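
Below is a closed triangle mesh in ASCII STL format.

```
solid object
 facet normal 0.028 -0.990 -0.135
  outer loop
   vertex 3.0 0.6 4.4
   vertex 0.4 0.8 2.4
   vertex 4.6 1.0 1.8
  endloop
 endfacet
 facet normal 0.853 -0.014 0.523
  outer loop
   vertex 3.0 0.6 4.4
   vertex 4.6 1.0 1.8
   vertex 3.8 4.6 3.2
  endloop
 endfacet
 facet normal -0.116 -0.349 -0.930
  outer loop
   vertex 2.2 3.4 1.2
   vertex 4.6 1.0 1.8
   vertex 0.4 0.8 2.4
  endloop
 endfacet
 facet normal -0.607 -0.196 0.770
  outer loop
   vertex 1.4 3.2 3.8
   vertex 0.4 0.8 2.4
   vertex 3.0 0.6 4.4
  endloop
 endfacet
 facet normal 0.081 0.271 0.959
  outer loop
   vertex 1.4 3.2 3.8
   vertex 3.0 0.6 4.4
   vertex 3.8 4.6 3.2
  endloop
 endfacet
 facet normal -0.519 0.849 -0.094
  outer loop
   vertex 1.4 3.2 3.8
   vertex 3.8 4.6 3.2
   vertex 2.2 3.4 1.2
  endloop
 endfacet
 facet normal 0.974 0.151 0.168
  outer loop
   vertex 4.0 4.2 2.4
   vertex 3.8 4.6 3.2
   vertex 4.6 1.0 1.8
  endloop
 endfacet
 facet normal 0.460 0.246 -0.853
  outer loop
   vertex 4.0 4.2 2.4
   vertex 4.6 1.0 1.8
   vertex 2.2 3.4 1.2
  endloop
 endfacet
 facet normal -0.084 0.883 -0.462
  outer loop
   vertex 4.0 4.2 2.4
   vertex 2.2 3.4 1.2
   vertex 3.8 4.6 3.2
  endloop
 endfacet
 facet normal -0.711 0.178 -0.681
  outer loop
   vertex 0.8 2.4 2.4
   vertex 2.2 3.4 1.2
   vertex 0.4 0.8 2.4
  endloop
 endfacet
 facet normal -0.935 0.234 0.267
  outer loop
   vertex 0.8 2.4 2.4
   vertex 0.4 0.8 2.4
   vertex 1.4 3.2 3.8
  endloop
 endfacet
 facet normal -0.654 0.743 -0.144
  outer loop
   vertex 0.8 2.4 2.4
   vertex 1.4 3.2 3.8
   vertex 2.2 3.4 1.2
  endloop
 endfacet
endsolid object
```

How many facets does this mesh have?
12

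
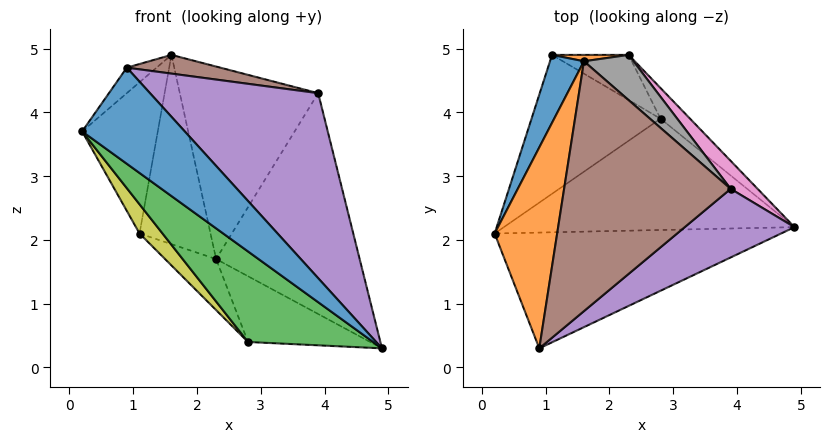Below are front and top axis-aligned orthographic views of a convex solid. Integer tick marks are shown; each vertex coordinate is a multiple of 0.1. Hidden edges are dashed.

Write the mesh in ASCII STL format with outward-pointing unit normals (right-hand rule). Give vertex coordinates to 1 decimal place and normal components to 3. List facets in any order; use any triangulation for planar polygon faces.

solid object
 facet normal -0.477 -0.561 -0.676
  outer loop
   vertex 0.9 0.3 4.7
   vertex 0.2 2.1 3.7
   vertex 4.9 2.2 0.3
  endloop
 endfacet
 facet normal -0.738 0.085 0.670
  outer loop
   vertex 0.9 0.3 4.7
   vertex 1.6 4.8 4.9
   vertex 0.2 2.1 3.7
  endloop
 endfacet
 facet normal -0.480 -0.553 -0.680
  outer loop
   vertex 2.8 3.9 0.4
   vertex 4.9 2.2 0.3
   vertex 0.2 2.1 3.7
  endloop
 endfacet
 facet normal 0.581 0.738 -0.344
  outer loop
   vertex 2.8 3.9 0.4
   vertex 2.3 4.9 1.7
   vertex 4.9 2.2 0.3
  endloop
 endfacet
 facet normal 0.638 -0.722 0.268
  outer loop
   vertex 3.9 2.8 4.3
   vertex 0.9 0.3 4.7
   vertex 4.9 2.2 0.3
  endloop
 endfacet
 facet normal 0.192 -0.073 0.979
  outer loop
   vertex 3.9 2.8 4.3
   vertex 1.6 4.8 4.9
   vertex 0.9 0.3 4.7
  endloop
 endfacet
 facet normal 0.739 0.668 0.085
  outer loop
   vertex 3.9 2.8 4.3
   vertex 4.9 2.2 0.3
   vertex 2.3 4.9 1.7
  endloop
 endfacet
 facet normal 0.671 0.721 0.169
  outer loop
   vertex 3.9 2.8 4.3
   vertex 2.3 4.9 1.7
   vertex 1.6 4.8 4.9
  endloop
 endfacet
 facet normal -0.740 -0.138 -0.658
  outer loop
   vertex 1.1 4.9 2.1
   vertex 2.8 3.9 0.4
   vertex 0.2 2.1 3.7
  endloop
 endfacet
 facet normal -0.215 0.732 -0.646
  outer loop
   vertex 1.1 4.9 2.1
   vertex 2.3 4.9 1.7
   vertex 2.8 3.9 0.4
  endloop
 endfacet
 facet normal -0.904 0.391 0.175
  outer loop
   vertex 1.1 4.9 2.1
   vertex 0.2 2.1 3.7
   vertex 1.6 4.8 4.9
  endloop
 endfacet
 facet normal 0.011 0.999 0.034
  outer loop
   vertex 1.1 4.9 2.1
   vertex 1.6 4.8 4.9
   vertex 2.3 4.9 1.7
  endloop
 endfacet
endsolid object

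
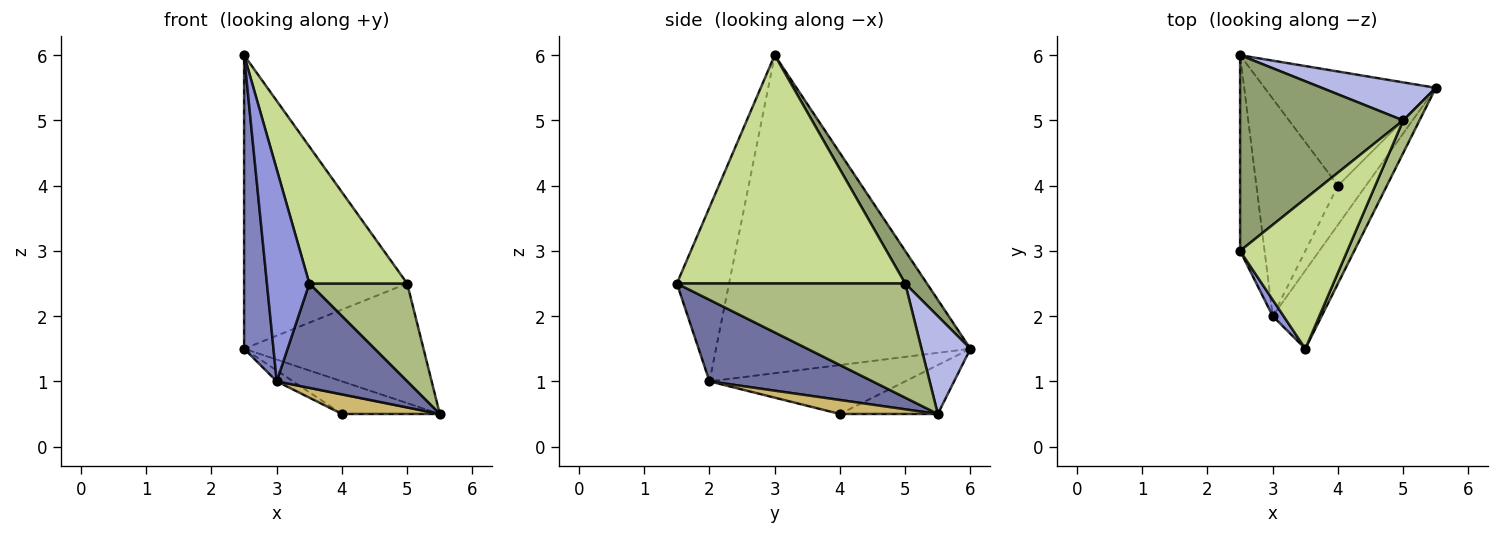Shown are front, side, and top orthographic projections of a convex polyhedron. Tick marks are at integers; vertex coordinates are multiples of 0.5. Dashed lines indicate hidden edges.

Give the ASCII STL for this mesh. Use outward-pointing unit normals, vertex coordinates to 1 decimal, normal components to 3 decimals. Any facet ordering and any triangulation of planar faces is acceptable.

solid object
 facet normal 0.707 -0.566 -0.424
  outer loop
   vertex 3.0 2.0 1.0
   vertex 5.5 5.5 0.5
   vertex 3.5 1.5 2.5
  endloop
 endfacet
 facet normal -0.991 -0.114 -0.076
  outer loop
   vertex 3.0 2.0 1.0
   vertex 2.5 3.0 6.0
   vertex 2.5 6.0 1.5
  endloop
 endfacet
 facet normal -0.775 -0.630 0.048
  outer loop
   vertex 3.0 2.0 1.0
   vertex 3.5 1.5 2.5
   vertex 2.5 3.0 6.0
  endloop
 endfacet
 facet normal 0.252 0.922 0.293
  outer loop
   vertex 5.0 5.0 2.5
   vertex 5.5 5.5 0.5
   vertex 2.5 6.0 1.5
  endloop
 endfacet
 facet normal 0.110 0.827 0.551
  outer loop
   vertex 5.0 5.0 2.5
   vertex 2.5 6.0 1.5
   vertex 2.5 3.0 6.0
  endloop
 endfacet
 facet normal 0.911 -0.391 0.130
  outer loop
   vertex 5.0 5.0 2.5
   vertex 3.5 1.5 2.5
   vertex 5.5 5.5 0.5
  endloop
 endfacet
 facet normal 0.844 -0.362 0.396
  outer loop
   vertex 5.0 5.0 2.5
   vertex 2.5 3.0 6.0
   vertex 3.5 1.5 2.5
  endloop
 endfacet
 facet normal -0.265 0.265 -0.927
  outer loop
   vertex 4.0 4.0 0.5
   vertex 2.5 6.0 1.5
   vertex 5.5 5.5 0.5
  endloop
 endfacet
 facet normal -0.514 0.043 -0.857
  outer loop
   vertex 4.0 4.0 0.5
   vertex 3.0 2.0 1.0
   vertex 2.5 6.0 1.5
  endloop
 endfacet
 facet normal 0.408 -0.408 -0.816
  outer loop
   vertex 4.0 4.0 0.5
   vertex 5.5 5.5 0.5
   vertex 3.0 2.0 1.0
  endloop
 endfacet
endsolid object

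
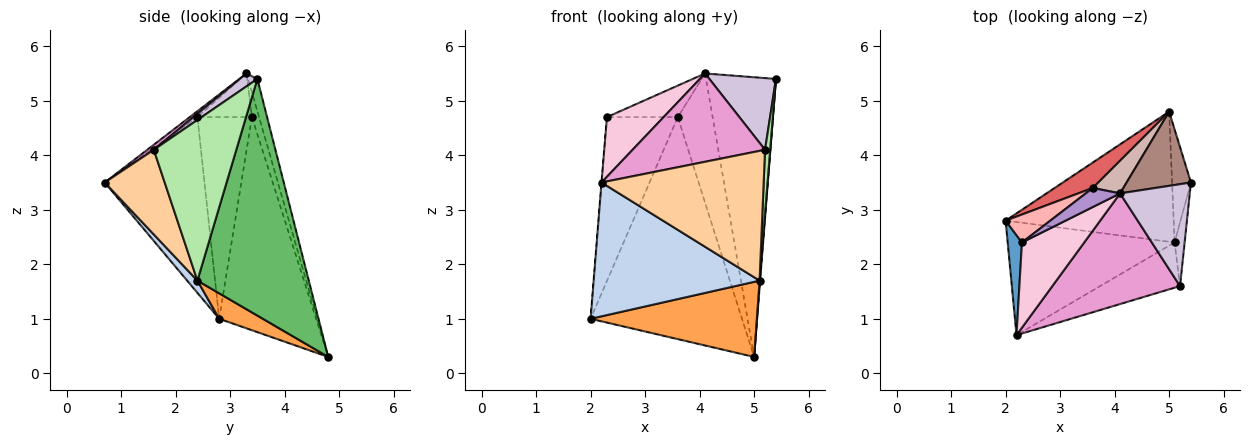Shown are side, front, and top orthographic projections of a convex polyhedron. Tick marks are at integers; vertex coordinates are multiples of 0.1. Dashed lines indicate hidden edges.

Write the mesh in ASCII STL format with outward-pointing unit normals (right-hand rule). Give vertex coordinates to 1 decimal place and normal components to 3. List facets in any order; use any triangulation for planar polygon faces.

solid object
 facet normal -0.997 0.001 0.081
  outer loop
   vertex 2.3 2.4 4.7
   vertex 2.0 2.8 1.0
   vertex 2.2 0.7 3.5
  endloop
 endfacet
 facet normal 0.047 -0.763 -0.645
  outer loop
   vertex 5.1 2.4 1.7
   vertex 2.2 0.7 3.5
   vertex 2.0 2.8 1.0
  endloop
 endfacet
 facet normal 0.130 -0.496 -0.859
  outer loop
   vertex 5.1 2.4 1.7
   vertex 2.0 2.8 1.0
   vertex 5.0 4.8 0.3
  endloop
 endfacet
 facet normal 0.330 -0.891 -0.311
  outer loop
   vertex 5.1 2.4 1.7
   vertex 5.2 1.6 4.1
   vertex 2.2 0.7 3.5
  endloop
 endfacet
 facet normal 0.997 -0.005 -0.079
  outer loop
   vertex 5.1 2.4 1.7
   vertex 5.0 4.8 0.3
   vertex 5.4 3.5 5.4
  endloop
 endfacet
 facet normal 0.996 -0.062 -0.062
  outer loop
   vertex 5.1 2.4 1.7
   vertex 5.4 3.5 5.4
   vertex 5.2 1.6 4.1
  endloop
 endfacet
 facet normal -0.537 0.838 0.096
  outer loop
   vertex 3.6 3.4 4.7
   vertex 5.0 4.8 0.3
   vertex 2.0 2.8 1.0
  endloop
 endfacet
 facet normal -0.604 0.785 0.134
  outer loop
   vertex 3.6 3.4 4.7
   vertex 2.0 2.8 1.0
   vertex 2.3 2.4 4.7
  endloop
 endfacet
 facet normal -0.550 0.715 0.433
  outer loop
   vertex 4.1 3.3 5.5
   vertex 3.6 3.4 4.7
   vertex 2.3 2.4 4.7
  endloop
 endfacet
 facet normal 0.150 -0.569 0.809
  outer loop
   vertex 4.1 3.3 5.5
   vertex 5.2 1.6 4.1
   vertex 5.4 3.5 5.4
  endloop
 endfacet
 facet normal -0.128 0.959 0.254
  outer loop
   vertex 4.1 3.3 5.5
   vertex 5.4 3.5 5.4
   vertex 5.0 4.8 0.3
  endloop
 endfacet
 facet normal -0.195 0.951 0.241
  outer loop
   vertex 4.1 3.3 5.5
   vertex 5.0 4.8 0.3
   vertex 3.6 3.4 4.7
  endloop
 endfacet
 facet normal 0.031 -0.623 0.781
  outer loop
   vertex 4.1 3.3 5.5
   vertex 2.2 0.7 3.5
   vertex 5.2 1.6 4.1
  endloop
 endfacet
 facet normal -0.077 -0.572 0.817
  outer loop
   vertex 4.1 3.3 5.5
   vertex 2.3 2.4 4.7
   vertex 2.2 0.7 3.5
  endloop
 endfacet
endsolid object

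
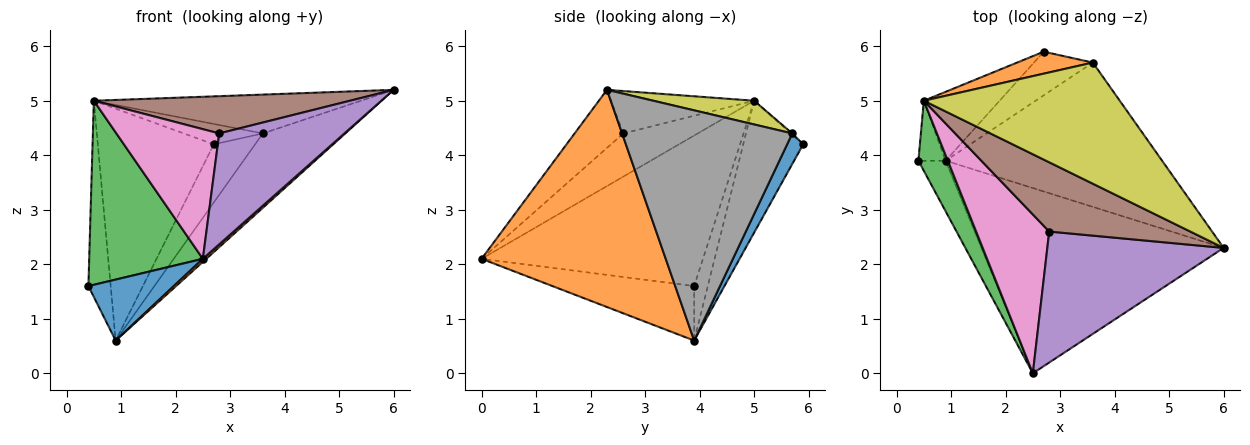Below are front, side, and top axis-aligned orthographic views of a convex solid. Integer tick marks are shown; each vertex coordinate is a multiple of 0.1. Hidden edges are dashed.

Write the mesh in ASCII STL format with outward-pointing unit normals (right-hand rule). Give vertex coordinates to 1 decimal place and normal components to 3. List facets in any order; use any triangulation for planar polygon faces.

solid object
 facet normal -0.787 -0.474 -0.394
  outer loop
   vertex 0.9 3.9 0.6
   vertex 2.5 0.0 2.1
   vertex 0.4 3.9 1.6
  endloop
 endfacet
 facet normal 0.668 -0.012 -0.744
  outer loop
   vertex 0.9 3.9 0.6
   vertex 6.0 2.3 5.2
   vertex 2.5 0.0 2.1
  endloop
 endfacet
 facet normal -0.876 -0.450 0.171
  outer loop
   vertex 0.5 5.0 5.0
   vertex 0.4 3.9 1.6
   vertex 2.5 0.0 2.1
  endloop
 endfacet
 facet normal -0.505 0.826 -0.252
  outer loop
   vertex 0.5 5.0 5.0
   vertex 0.9 3.9 0.6
   vertex 0.4 3.9 1.6
  endloop
 endfacet
 facet normal -0.244 -0.627 0.740
  outer loop
   vertex 2.8 2.6 4.4
   vertex 2.5 0.0 2.1
   vertex 6.0 2.3 5.2
  endloop
 endfacet
 facet normal -0.256 -0.458 0.851
  outer loop
   vertex 2.8 2.6 4.4
   vertex 6.0 2.3 5.2
   vertex 0.5 5.0 5.0
  endloop
 endfacet
 facet normal -0.416 -0.575 0.704
  outer loop
   vertex 2.8 2.6 4.4
   vertex 0.5 5.0 5.0
   vertex 2.5 0.0 2.1
  endloop
 endfacet
 facet normal 0.687 0.333 -0.646
  outer loop
   vertex 3.6 5.7 4.4
   vertex 6.0 2.3 5.2
   vertex 0.9 3.9 0.6
  endloop
 endfacet
 facet normal 0.115 0.303 0.946
  outer loop
   vertex 3.6 5.7 4.4
   vertex 0.5 5.0 5.0
   vertex 6.0 2.3 5.2
  endloop
 endfacet
 facet normal -0.444 0.859 -0.255
  outer loop
   vertex 2.7 5.9 4.2
   vertex 0.9 3.9 0.6
   vertex 0.5 5.0 5.0
  endloop
 endfacet
 facet normal 0.297 0.764 -0.573
  outer loop
   vertex 2.7 5.9 4.2
   vertex 3.6 5.7 4.4
   vertex 0.9 3.9 0.6
  endloop
 endfacet
 facet normal -0.012 0.680 0.733
  outer loop
   vertex 2.7 5.9 4.2
   vertex 0.5 5.0 5.0
   vertex 3.6 5.7 4.4
  endloop
 endfacet
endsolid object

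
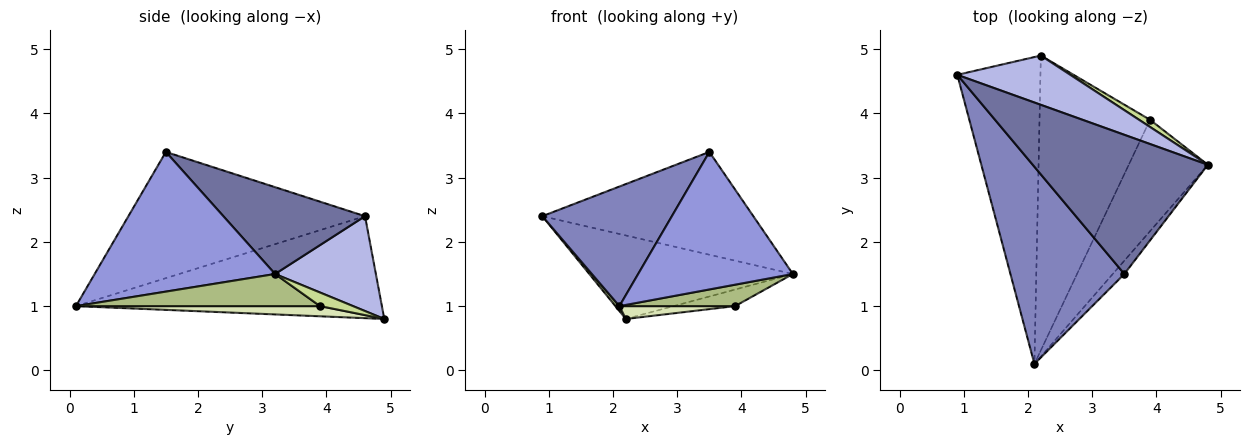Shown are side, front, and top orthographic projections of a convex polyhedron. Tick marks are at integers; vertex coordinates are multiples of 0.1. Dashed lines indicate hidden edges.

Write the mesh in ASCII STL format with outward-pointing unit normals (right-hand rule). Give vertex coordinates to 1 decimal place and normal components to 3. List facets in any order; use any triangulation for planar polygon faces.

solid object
 facet normal 0.370 0.552 0.747
  outer loop
   vertex 3.5 1.5 3.4
   vertex 4.8 3.2 1.5
   vertex 0.9 4.6 2.4
  endloop
 endfacet
 facet normal -0.688 -0.377 0.621
  outer loop
   vertex 3.5 1.5 3.4
   vertex 0.9 4.6 2.4
   vertex 2.1 0.1 1.0
  endloop
 endfacet
 facet normal 0.758 -0.650 -0.063
  outer loop
   vertex 3.5 1.5 3.4
   vertex 2.1 0.1 1.0
   vertex 4.8 3.2 1.5
  endloop
 endfacet
 facet normal 0.392 0.792 0.467
  outer loop
   vertex 2.2 4.9 0.8
   vertex 0.9 4.6 2.4
   vertex 4.8 3.2 1.5
  endloop
 endfacet
 facet normal -0.775 -0.010 -0.632
  outer loop
   vertex 2.2 4.9 0.8
   vertex 2.1 0.1 1.0
   vertex 0.9 4.6 2.4
  endloop
 endfacet
 facet normal 0.370 -0.175 -0.912
  outer loop
   vertex 3.9 3.9 1.0
   vertex 4.8 3.2 1.5
   vertex 2.1 0.1 1.0
  endloop
 endfacet
 facet normal 0.442 0.823 0.356
  outer loop
   vertex 3.9 3.9 1.0
   vertex 2.2 4.9 0.8
   vertex 4.8 3.2 1.5
  endloop
 endfacet
 facet normal 0.092 -0.043 -0.995
  outer loop
   vertex 3.9 3.9 1.0
   vertex 2.1 0.1 1.0
   vertex 2.2 4.9 0.8
  endloop
 endfacet
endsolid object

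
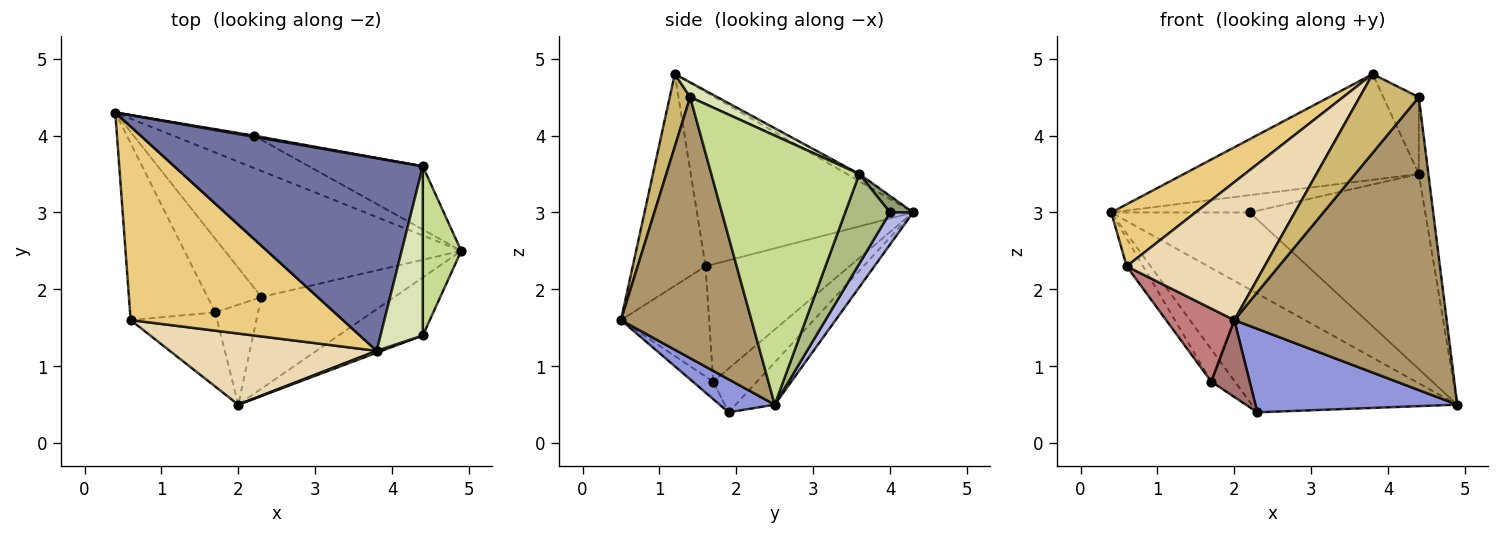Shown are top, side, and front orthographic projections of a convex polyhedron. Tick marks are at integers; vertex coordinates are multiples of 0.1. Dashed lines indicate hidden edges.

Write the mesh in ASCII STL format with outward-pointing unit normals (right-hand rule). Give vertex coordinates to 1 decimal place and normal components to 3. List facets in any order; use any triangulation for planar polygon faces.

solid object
 facet normal -0.025 0.481 0.876
  outer loop
   vertex 4.4 3.6 3.5
   vertex 0.4 4.3 3.0
   vertex 3.8 1.2 4.8
  endloop
 endfacet
 facet normal -0.129 0.680 -0.722
  outer loop
   vertex 2.3 1.9 0.4
   vertex 0.4 4.3 3.0
   vertex 4.9 2.5 0.5
  endloop
 endfacet
 facet normal 0.181 -0.662 -0.727
  outer loop
   vertex 2.3 1.9 0.4
   vertex 4.9 2.5 0.5
   vertex 2.0 0.5 1.6
  endloop
 endfacet
 facet normal 0.152 0.911 -0.383
  outer loop
   vertex 2.2 4.0 3.0
   vertex 4.9 2.5 0.5
   vertex 0.4 4.3 3.0
  endloop
 endfacet
 facet normal 0.164 0.984 0.066
  outer loop
   vertex 2.2 4.0 3.0
   vertex 0.4 4.3 3.0
   vertex 4.4 3.6 3.5
  endloop
 endfacet
 facet normal 0.236 0.924 -0.300
  outer loop
   vertex 2.2 4.0 3.0
   vertex 4.4 3.6 3.5
   vertex 4.9 2.5 0.5
  endloop
 endfacet
 facet normal 0.988 0.064 0.141
  outer loop
   vertex 4.4 1.4 4.5
   vertex 4.9 2.5 0.5
   vertex 4.4 3.6 3.5
  endloop
 endfacet
 facet normal 0.302 0.394 0.868
  outer loop
   vertex 4.4 1.4 4.5
   vertex 4.4 3.6 3.5
   vertex 3.8 1.2 4.8
  endloop
 endfacet
 facet normal 0.516 -0.840 -0.167
  outer loop
   vertex 4.4 1.4 4.5
   vertex 2.0 0.5 1.6
   vertex 4.9 2.5 0.5
  endloop
 endfacet
 facet normal 0.326 -0.945 0.023
  outer loop
   vertex 4.4 1.4 4.5
   vertex 3.8 1.2 4.8
   vertex 2.0 0.5 1.6
  endloop
 endfacet
 facet normal -0.616 -0.240 0.750
  outer loop
   vertex 0.6 1.6 2.3
   vertex 3.8 1.2 4.8
   vertex 0.4 4.3 3.0
  endloop
 endfacet
 facet normal -0.425 -0.805 0.415
  outer loop
   vertex 0.6 1.6 2.3
   vertex 2.0 0.5 1.6
   vertex 3.8 1.2 4.8
  endloop
 endfacet
 facet normal -0.309 -0.580 -0.754
  outer loop
   vertex 1.7 1.7 0.8
   vertex 2.3 1.9 0.4
   vertex 2.0 0.5 1.6
  endloop
 endfacet
 facet normal -0.672 -0.520 -0.527
  outer loop
   vertex 1.7 1.7 0.8
   vertex 2.0 0.5 1.6
   vertex 0.6 1.6 2.3
  endloop
 endfacet
 facet normal -0.597 0.323 -0.734
  outer loop
   vertex 1.7 1.7 0.8
   vertex 0.4 4.3 3.0
   vertex 2.3 1.9 0.4
  endloop
 endfacet
 facet normal -0.806 0.092 -0.585
  outer loop
   vertex 1.7 1.7 0.8
   vertex 0.6 1.6 2.3
   vertex 0.4 4.3 3.0
  endloop
 endfacet
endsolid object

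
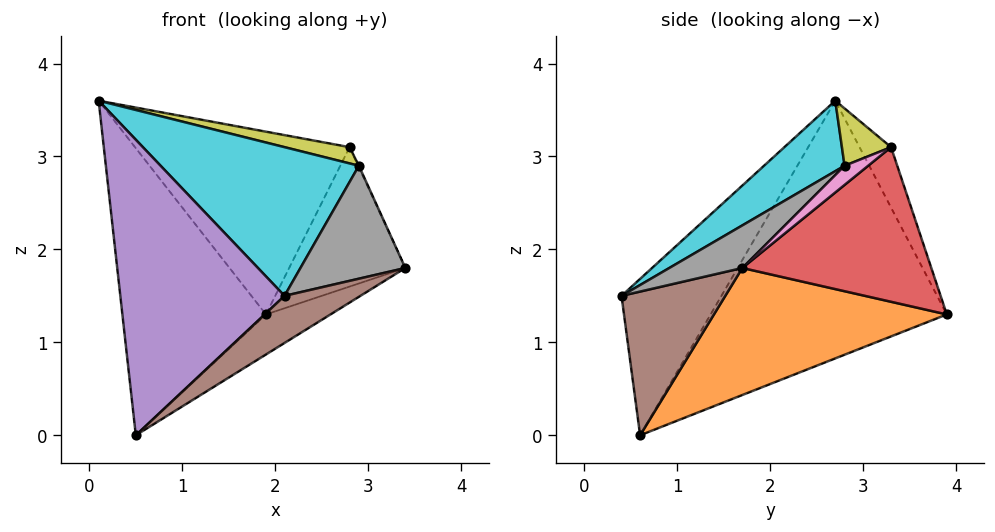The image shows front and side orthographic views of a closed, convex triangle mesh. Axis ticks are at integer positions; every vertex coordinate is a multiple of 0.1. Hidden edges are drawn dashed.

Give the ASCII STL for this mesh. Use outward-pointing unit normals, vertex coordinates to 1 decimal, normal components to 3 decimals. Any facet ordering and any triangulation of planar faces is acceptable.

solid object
 facet normal -0.794 0.483 -0.370
  outer loop
   vertex 1.9 3.9 1.3
   vertex 0.5 0.6 0.0
   vertex 0.1 2.7 3.6
  endloop
 endfacet
 facet normal 0.485 0.134 -0.864
  outer loop
   vertex 1.9 3.9 1.3
   vertex 3.4 1.7 1.8
   vertex 0.5 0.6 0.0
  endloop
 endfacet
 facet normal -0.135 0.918 0.373
  outer loop
   vertex 2.8 3.3 3.1
   vertex 1.9 3.9 1.3
   vertex 0.1 2.7 3.6
  endloop
 endfacet
 facet normal 0.826 0.508 -0.244
  outer loop
   vertex 2.8 3.3 3.1
   vertex 3.4 1.7 1.8
   vertex 1.9 3.9 1.3
  endloop
 endfacet
 facet normal -0.476 -0.782 0.403
  outer loop
   vertex 2.1 0.4 1.5
   vertex 0.1 2.7 3.6
   vertex 0.5 0.6 0.0
  endloop
 endfacet
 facet normal 0.588 -0.430 -0.685
  outer loop
   vertex 2.1 0.4 1.5
   vertex 0.5 0.6 0.0
   vertex 3.4 1.7 1.8
  endloop
 endfacet
 facet normal 0.920 0.028 0.390
  outer loop
   vertex 2.9 2.8 2.9
   vertex 3.4 1.7 1.8
   vertex 2.8 3.3 3.1
  endloop
 endfacet
 facet normal 0.388 -0.557 0.734
  outer loop
   vertex 2.9 2.8 2.9
   vertex 2.1 0.4 1.5
   vertex 3.4 1.7 1.8
  endloop
 endfacet
 facet normal 0.241 -0.319 0.917
  outer loop
   vertex 2.9 2.8 2.9
   vertex 2.8 3.3 3.1
   vertex 0.1 2.7 3.6
  endloop
 endfacet
 facet normal 0.222 -0.545 0.808
  outer loop
   vertex 2.9 2.8 2.9
   vertex 0.1 2.7 3.6
   vertex 2.1 0.4 1.5
  endloop
 endfacet
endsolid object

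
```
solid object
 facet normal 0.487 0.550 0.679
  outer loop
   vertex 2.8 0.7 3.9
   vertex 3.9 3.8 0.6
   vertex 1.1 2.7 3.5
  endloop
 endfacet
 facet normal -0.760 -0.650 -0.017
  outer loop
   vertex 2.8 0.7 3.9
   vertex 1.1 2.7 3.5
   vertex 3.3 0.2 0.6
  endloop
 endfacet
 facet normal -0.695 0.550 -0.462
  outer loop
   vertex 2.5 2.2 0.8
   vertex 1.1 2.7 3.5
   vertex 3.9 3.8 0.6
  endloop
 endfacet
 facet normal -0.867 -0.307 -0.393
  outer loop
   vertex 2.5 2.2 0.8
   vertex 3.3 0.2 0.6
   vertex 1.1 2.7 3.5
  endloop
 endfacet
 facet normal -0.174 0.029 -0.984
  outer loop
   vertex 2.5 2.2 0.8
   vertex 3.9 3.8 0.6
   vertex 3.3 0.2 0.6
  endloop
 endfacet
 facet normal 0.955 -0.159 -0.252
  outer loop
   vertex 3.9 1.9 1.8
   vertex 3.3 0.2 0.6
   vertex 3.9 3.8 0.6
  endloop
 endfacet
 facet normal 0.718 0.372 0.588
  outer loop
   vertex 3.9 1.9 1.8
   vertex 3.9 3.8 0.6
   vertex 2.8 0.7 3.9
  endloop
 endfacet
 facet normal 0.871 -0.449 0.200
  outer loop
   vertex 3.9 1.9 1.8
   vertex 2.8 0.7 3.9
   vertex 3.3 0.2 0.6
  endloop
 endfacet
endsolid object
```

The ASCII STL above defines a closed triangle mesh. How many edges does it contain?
12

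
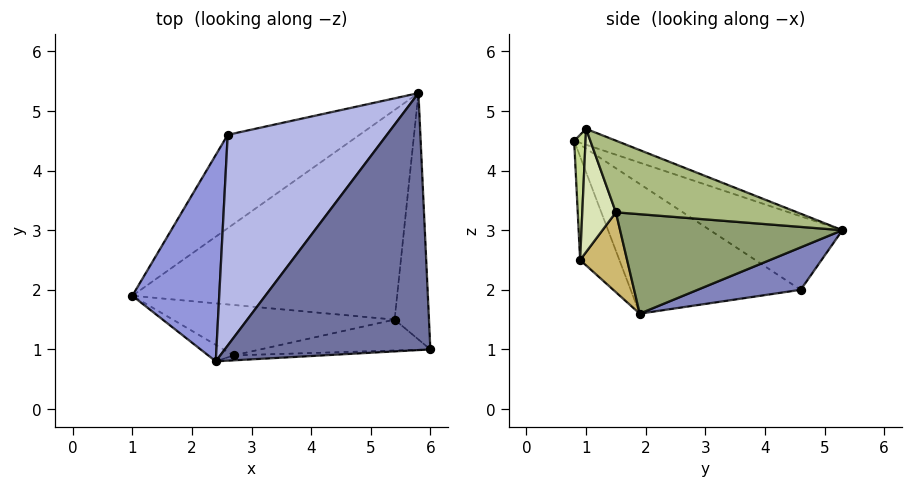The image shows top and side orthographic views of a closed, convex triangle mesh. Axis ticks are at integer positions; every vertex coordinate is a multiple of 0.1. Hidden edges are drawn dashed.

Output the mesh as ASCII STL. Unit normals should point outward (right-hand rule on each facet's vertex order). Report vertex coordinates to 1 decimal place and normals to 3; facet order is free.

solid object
 facet normal -0.072 0.364 0.929
  outer loop
   vertex 2.4 0.8 4.5
   vertex 6.0 1.0 4.7
   vertex 5.8 5.3 3.0
  endloop
 endfacet
 facet normal 0.306 -0.040 -0.951
  outer loop
   vertex 2.6 4.6 2.0
   vertex 5.8 5.3 3.0
   vertex 1.0 1.9 1.6
  endloop
 endfacet
 facet normal -0.769 0.379 0.515
  outer loop
   vertex 2.6 4.6 2.0
   vertex 1.0 1.9 1.6
   vertex 2.4 0.8 4.5
  endloop
 endfacet
 facet normal -0.356 0.527 0.772
  outer loop
   vertex 2.6 4.6 2.0
   vertex 2.4 0.8 4.5
   vertex 5.8 5.3 3.0
  endloop
 endfacet
 facet normal 0.349 -0.110 -0.930
  outer loop
   vertex 5.4 1.5 3.3
   vertex 1.0 1.9 1.6
   vertex 5.8 5.3 3.0
  endloop
 endfacet
 facet normal 0.894 -0.128 -0.429
  outer loop
   vertex 5.4 1.5 3.3
   vertex 5.8 5.3 3.0
   vertex 6.0 1.0 4.7
  endloop
 endfacet
 facet normal 0.058 -0.997 -0.041
  outer loop
   vertex 2.7 0.9 2.5
   vertex 6.0 1.0 4.7
   vertex 2.4 0.8 4.5
  endloop
 endfacet
 facet normal 0.316 -0.842 -0.436
  outer loop
   vertex 2.7 0.9 2.5
   vertex 5.4 1.5 3.3
   vertex 6.0 1.0 4.7
  endloop
 endfacet
 facet normal -0.459 -0.881 -0.113
  outer loop
   vertex 2.7 0.9 2.5
   vertex 2.4 0.8 4.5
   vertex 1.0 1.9 1.6
  endloop
 endfacet
 facet normal 0.327 -0.261 -0.908
  outer loop
   vertex 2.7 0.9 2.5
   vertex 1.0 1.9 1.6
   vertex 5.4 1.5 3.3
  endloop
 endfacet
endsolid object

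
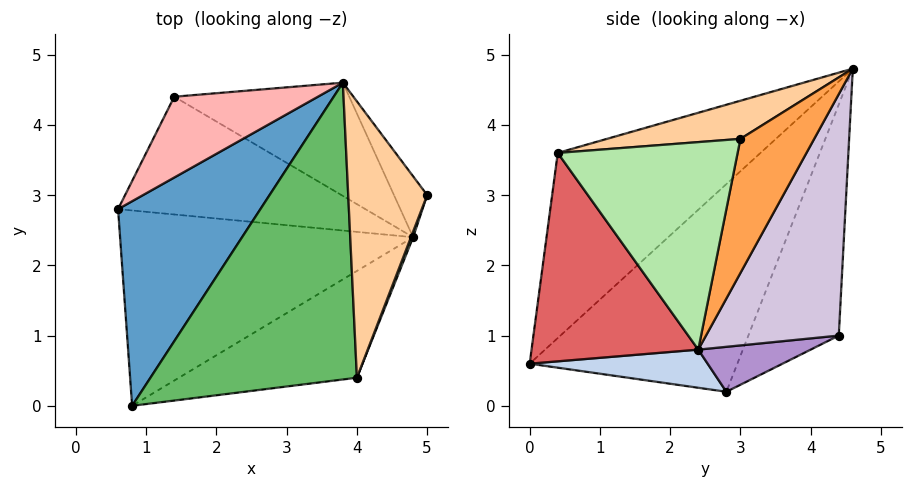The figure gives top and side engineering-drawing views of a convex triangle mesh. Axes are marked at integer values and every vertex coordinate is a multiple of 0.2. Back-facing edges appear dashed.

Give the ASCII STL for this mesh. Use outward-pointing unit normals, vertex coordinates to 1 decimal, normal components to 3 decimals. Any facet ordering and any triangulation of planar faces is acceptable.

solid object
 facet normal -0.825 0.022 0.565
  outer loop
   vertex 3.8 4.6 4.8
   vertex 0.6 2.8 0.2
   vertex 0.8 0.0 0.6
  endloop
 endfacet
 facet normal 0.128 -0.131 -0.983
  outer loop
   vertex 4.8 2.4 0.8
   vertex 0.8 0.0 0.6
   vertex 0.6 2.8 0.2
  endloop
 endfacet
 facet normal 0.729 0.660 -0.181
  outer loop
   vertex 4.8 2.4 0.8
   vertex 3.8 4.6 4.8
   vertex 5.0 3.0 3.8
  endloop
 endfacet
 facet normal 0.423 -0.230 0.876
  outer loop
   vertex 4.0 0.4 3.6
   vertex 5.0 3.0 3.8
   vertex 3.8 4.6 4.8
  endloop
 endfacet
 facet normal -0.648 -0.238 0.723
  outer loop
   vertex 4.0 0.4 3.6
   vertex 3.8 4.6 4.8
   vertex 0.8 0.0 0.6
  endloop
 endfacet
 facet normal 0.933 -0.360 0.010
  outer loop
   vertex 4.0 0.4 3.6
   vertex 4.8 2.4 0.8
   vertex 5.0 3.0 3.8
  endloop
 endfacet
 facet normal 0.484 -0.772 -0.413
  outer loop
   vertex 4.0 0.4 3.6
   vertex 0.8 0.0 0.6
   vertex 4.8 2.4 0.8
  endloop
 endfacet
 facet normal -0.839 0.159 0.521
  outer loop
   vertex 1.4 4.4 1.0
   vertex 0.6 2.8 0.2
   vertex 3.8 4.6 4.8
  endloop
 endfacet
 facet normal 0.166 0.373 -0.913
  outer loop
   vertex 1.4 4.4 1.0
   vertex 4.8 2.4 0.8
   vertex 0.6 2.8 0.2
  endloop
 endfacet
 facet normal 0.463 0.820 -0.336
  outer loop
   vertex 1.4 4.4 1.0
   vertex 3.8 4.6 4.8
   vertex 4.8 2.4 0.8
  endloop
 endfacet
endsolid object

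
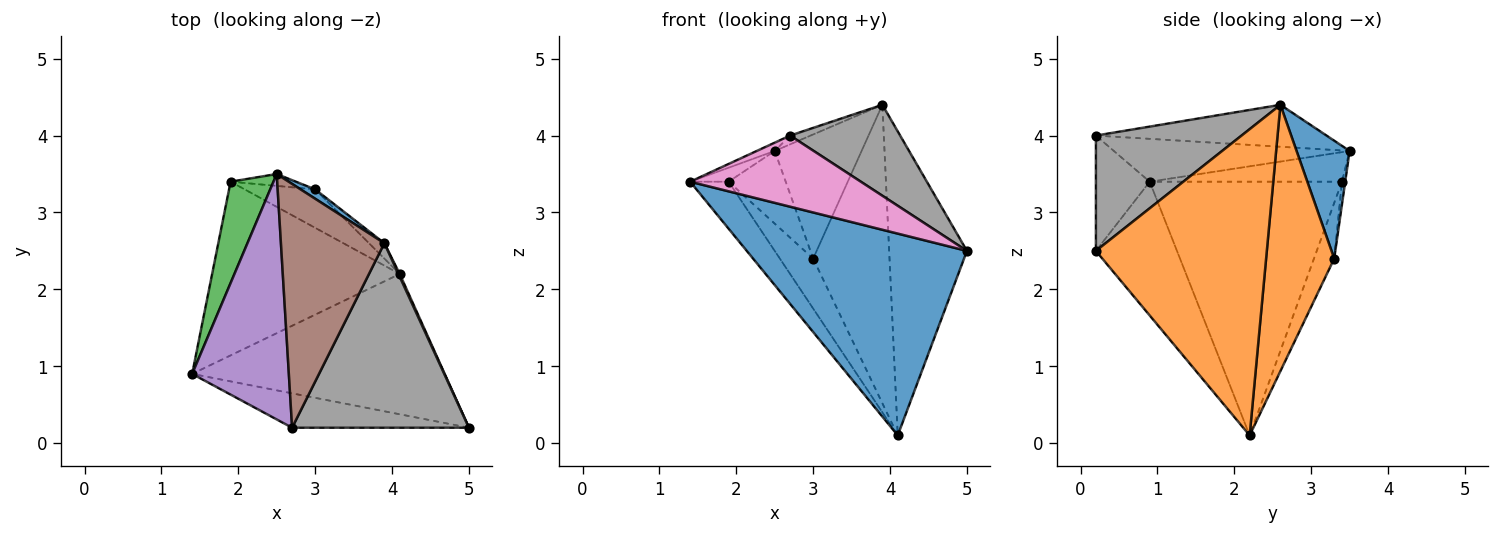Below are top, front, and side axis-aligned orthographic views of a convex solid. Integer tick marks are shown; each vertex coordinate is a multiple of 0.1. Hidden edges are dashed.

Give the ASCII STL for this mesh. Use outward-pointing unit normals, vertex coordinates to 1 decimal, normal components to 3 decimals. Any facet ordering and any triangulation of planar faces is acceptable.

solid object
 facet normal -0.289 -0.786 -0.546
  outer loop
   vertex 4.1 2.2 0.1
   vertex 5.0 0.2 2.5
   vertex 1.4 0.9 3.4
  endloop
 endfacet
 facet normal 0.910 0.414 0.004
  outer loop
   vertex 3.9 2.6 4.4
   vertex 5.0 0.2 2.5
   vertex 4.1 2.2 0.1
  endloop
 endfacet
 facet normal -0.564 0.113 0.818
  outer loop
   vertex 1.9 3.4 3.4
   vertex 1.4 0.9 3.4
   vertex 2.5 3.5 3.8
  endloop
 endfacet
 facet normal -0.794 0.159 -0.587
  outer loop
   vertex 1.9 3.4 3.4
   vertex 4.1 2.2 0.1
   vertex 1.4 0.9 3.4
  endloop
 endfacet
 facet normal -0.405 0.031 0.914
  outer loop
   vertex 2.7 0.2 4.0
   vertex 2.5 3.5 3.8
   vertex 1.4 0.9 3.4
  endloop
 endfacet
 facet normal -0.375 0.033 0.926
  outer loop
   vertex 2.7 0.2 4.0
   vertex 3.9 2.6 4.4
   vertex 2.5 3.5 3.8
  endloop
 endfacet
 facet normal -0.273 -0.866 -0.419
  outer loop
   vertex 2.7 0.2 4.0
   vertex 1.4 0.9 3.4
   vertex 5.0 0.2 2.5
  endloop
 endfacet
 facet normal 0.505 -0.382 0.774
  outer loop
   vertex 2.7 0.2 4.0
   vertex 5.0 0.2 2.5
   vertex 3.9 2.6 4.4
  endloop
 endfacet
 facet normal -0.057 0.985 -0.161
  outer loop
   vertex 3.0 3.3 2.4
   vertex 1.9 3.4 3.4
   vertex 2.5 3.5 3.8
  endloop
 endfacet
 facet normal -0.434 0.714 -0.549
  outer loop
   vertex 3.0 3.3 2.4
   vertex 4.1 2.2 0.1
   vertex 1.9 3.4 3.4
  endloop
 endfacet
 facet normal 0.520 0.852 0.064
  outer loop
   vertex 3.0 3.3 2.4
   vertex 2.5 3.5 3.8
   vertex 3.9 2.6 4.4
  endloop
 endfacet
 facet normal 0.665 0.746 -0.038
  outer loop
   vertex 3.0 3.3 2.4
   vertex 3.9 2.6 4.4
   vertex 4.1 2.2 0.1
  endloop
 endfacet
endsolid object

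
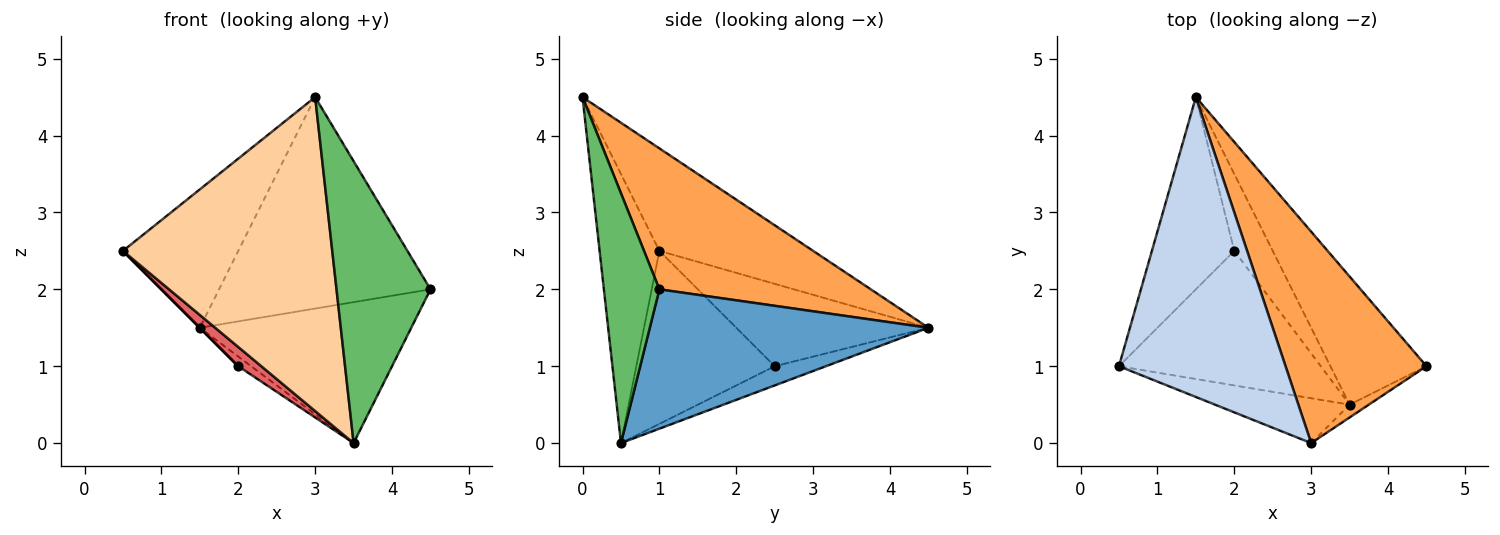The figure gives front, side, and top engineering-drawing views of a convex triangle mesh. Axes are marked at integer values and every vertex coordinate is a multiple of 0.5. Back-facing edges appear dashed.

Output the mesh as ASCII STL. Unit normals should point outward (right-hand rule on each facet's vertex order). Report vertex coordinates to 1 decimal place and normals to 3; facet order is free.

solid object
 facet normal 0.698 0.530 -0.482
  outer loop
   vertex 3.5 0.5 0.0
   vertex 1.5 4.5 1.5
   vertex 4.5 1.0 2.0
  endloop
 endfacet
 facet normal -0.488 0.366 0.793
  outer loop
   vertex 3.0 0.0 4.5
   vertex 1.5 4.5 1.5
   vertex 0.5 1.0 2.5
  endloop
 endfacet
 facet normal 0.577 0.577 0.577
  outer loop
   vertex 3.0 0.0 4.5
   vertex 4.5 1.0 2.0
   vertex 1.5 4.5 1.5
  endloop
 endfacet
 facet normal -0.272 -0.953 -0.136
  outer loop
   vertex 3.0 0.0 4.5
   vertex 0.5 1.0 2.5
   vertex 3.5 0.5 0.0
  endloop
 endfacet
 facet normal 0.508 -0.860 -0.039
  outer loop
   vertex 3.0 0.0 4.5
   vertex 3.5 0.5 0.0
   vertex 4.5 1.0 2.0
  endloop
 endfacet
 facet normal -0.707 0.000 -0.707
  outer loop
   vertex 2.0 2.5 1.0
   vertex 0.5 1.0 2.5
   vertex 1.5 4.5 1.5
  endloop
 endfacet
 facet normal -0.647 -0.108 -0.755
  outer loop
   vertex 2.0 2.5 1.0
   vertex 3.5 0.5 0.0
   vertex 0.5 1.0 2.5
  endloop
 endfacet
 facet normal -0.444 0.111 -0.889
  outer loop
   vertex 2.0 2.5 1.0
   vertex 1.5 4.5 1.5
   vertex 3.5 0.5 0.0
  endloop
 endfacet
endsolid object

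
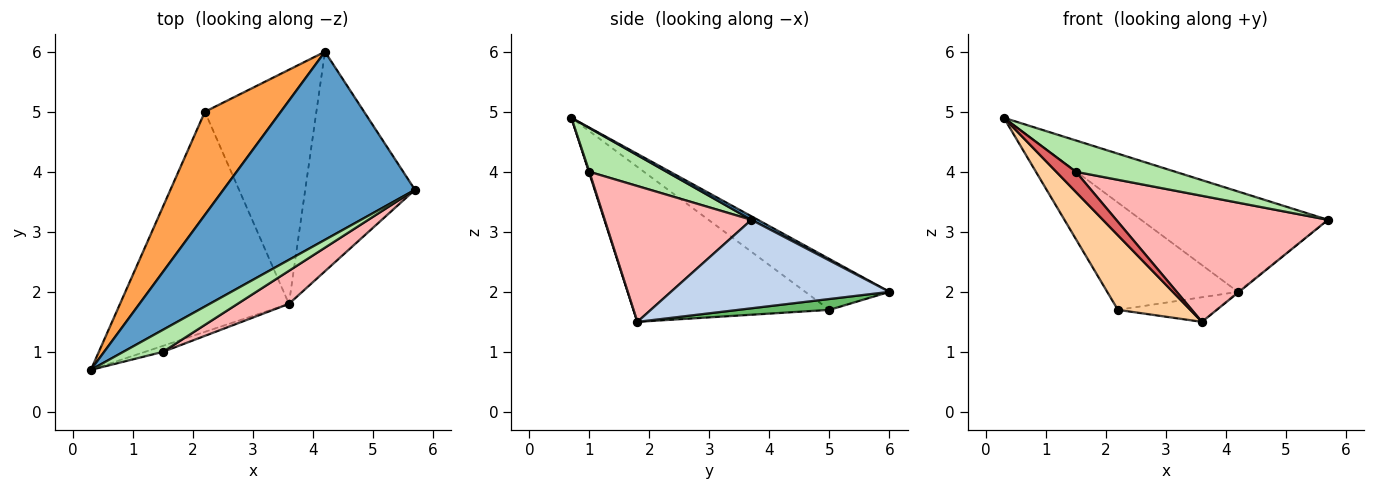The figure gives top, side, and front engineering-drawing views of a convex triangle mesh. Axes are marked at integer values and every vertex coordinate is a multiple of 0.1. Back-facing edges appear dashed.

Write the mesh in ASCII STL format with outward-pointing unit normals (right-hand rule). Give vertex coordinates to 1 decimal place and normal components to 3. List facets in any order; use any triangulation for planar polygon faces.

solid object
 facet normal 0.016 0.471 0.882
  outer loop
   vertex 4.2 6.0 2.0
   vertex 0.3 0.7 4.9
   vertex 5.7 3.7 3.2
  endloop
 endfacet
 facet normal 0.628 0.003 -0.779
  outer loop
   vertex 3.6 1.8 1.5
   vertex 4.2 6.0 2.0
   vertex 5.7 3.7 3.2
  endloop
 endfacet
 facet normal -0.421 0.654 0.629
  outer loop
   vertex 2.2 5.0 1.7
   vertex 0.3 0.7 4.9
   vertex 4.2 6.0 2.0
  endloop
 endfacet
 facet normal -0.656 -0.242 -0.715
  outer loop
   vertex 2.2 5.0 1.7
   vertex 3.6 1.8 1.5
   vertex 0.3 0.7 4.9
  endloop
 endfacet
 facet normal 0.096 0.104 -0.990
  outer loop
   vertex 2.2 5.0 1.7
   vertex 4.2 6.0 2.0
   vertex 3.6 1.8 1.5
  endloop
 endfacet
 facet normal 0.536 -0.691 0.485
  outer loop
   vertex 1.5 1.0 4.0
   vertex 5.7 3.7 3.2
   vertex 0.3 0.7 4.9
  endloop
 endfacet
 facet normal 0.026 -0.958 -0.285
  outer loop
   vertex 1.5 1.0 4.0
   vertex 0.3 0.7 4.9
   vertex 3.6 1.8 1.5
  endloop
 endfacet
 facet normal 0.557 -0.804 0.210
  outer loop
   vertex 1.5 1.0 4.0
   vertex 3.6 1.8 1.5
   vertex 5.7 3.7 3.2
  endloop
 endfacet
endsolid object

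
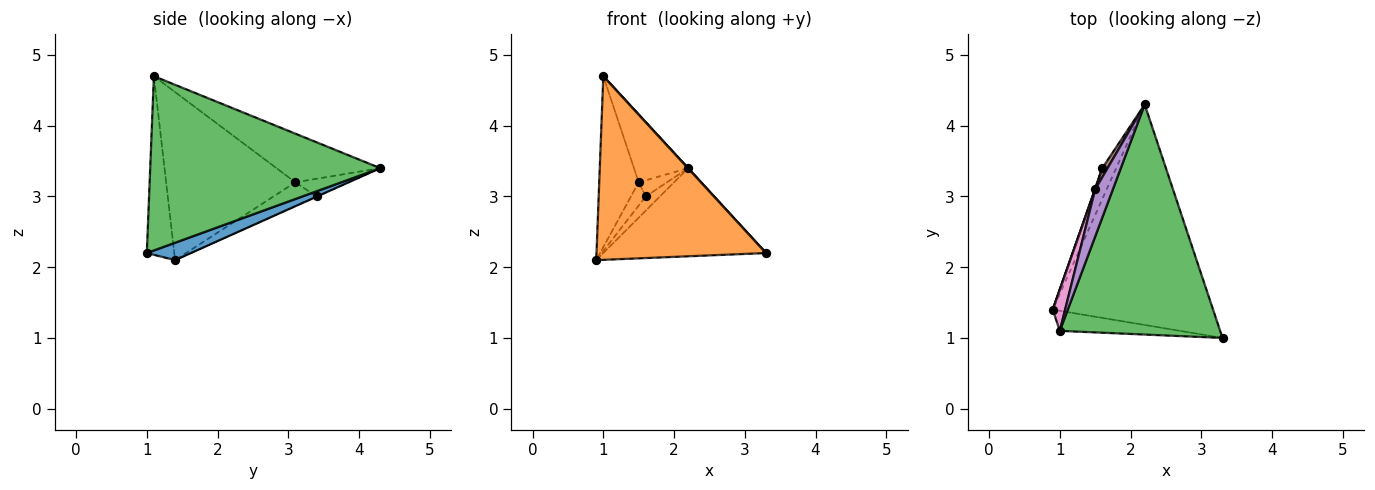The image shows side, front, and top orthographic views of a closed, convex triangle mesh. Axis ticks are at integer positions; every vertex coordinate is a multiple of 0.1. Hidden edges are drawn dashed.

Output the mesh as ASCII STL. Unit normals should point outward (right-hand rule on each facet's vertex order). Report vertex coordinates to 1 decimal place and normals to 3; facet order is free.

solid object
 facet normal 0.100 0.369 -0.924
  outer loop
   vertex 2.2 4.3 3.4
   vertex 3.3 1.0 2.2
   vertex 0.9 1.4 2.1
  endloop
 endfacet
 facet normal -0.159 -0.981 -0.107
  outer loop
   vertex 1.0 1.1 4.7
   vertex 0.9 1.4 2.1
   vertex 3.3 1.0 2.2
  endloop
 endfacet
 facet normal 0.736 -0.001 0.677
  outer loop
   vertex 1.0 1.1 4.7
   vertex 3.3 1.0 2.2
   vertex 2.2 4.3 3.4
  endloop
 endfacet
 facet normal -0.016 0.415 -0.910
  outer loop
   vertex 1.6 3.4 3.0
   vertex 2.2 4.3 3.4
   vertex 0.9 1.4 2.1
  endloop
 endfacet
 facet normal -0.844 0.441 0.307
  outer loop
   vertex 1.5 3.1 3.2
   vertex 1.0 1.1 4.7
   vertex 2.2 4.3 3.4
  endloop
 endfacet
 facet normal -0.853 0.455 0.256
  outer loop
   vertex 1.5 3.1 3.2
   vertex 2.2 4.3 3.4
   vertex 1.6 3.4 3.0
  endloop
 endfacet
 facet normal -0.954 0.291 0.070
  outer loop
   vertex 1.5 3.1 3.2
   vertex 0.9 1.4 2.1
   vertex 1.0 1.1 4.7
  endloop
 endfacet
 facet normal -0.946 0.325 0.014
  outer loop
   vertex 1.5 3.1 3.2
   vertex 1.6 3.4 3.0
   vertex 0.9 1.4 2.1
  endloop
 endfacet
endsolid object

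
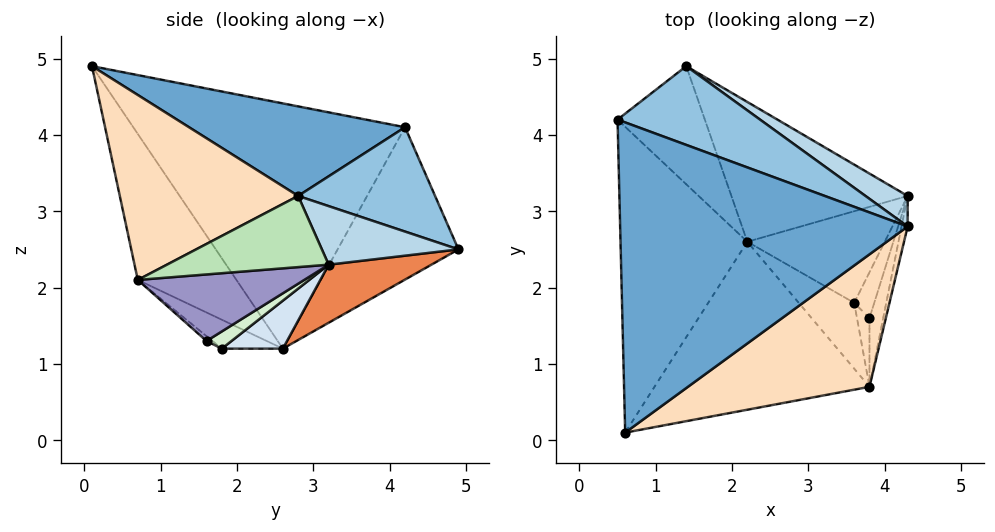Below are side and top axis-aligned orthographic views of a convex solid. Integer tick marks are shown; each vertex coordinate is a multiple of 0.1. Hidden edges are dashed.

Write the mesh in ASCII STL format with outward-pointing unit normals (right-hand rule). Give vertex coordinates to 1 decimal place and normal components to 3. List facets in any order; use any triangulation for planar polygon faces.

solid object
 facet normal 0.292 0.190 0.937
  outer loop
   vertex 4.3 2.8 3.2
   vertex 0.5 4.2 4.1
   vertex 0.6 0.1 4.9
  endloop
 endfacet
 facet normal 0.400 0.735 0.547
  outer loop
   vertex 4.3 2.8 3.2
   vertex 1.4 4.9 2.5
   vertex 0.5 4.2 4.1
  endloop
 endfacet
 facet normal 0.491 0.796 0.354
  outer loop
   vertex 4.3 2.8 3.2
   vertex 4.3 3.2 2.3
   vertex 1.4 4.9 2.5
  endloop
 endfacet
 facet normal 0.286 0.500 -0.818
  outer loop
   vertex 2.2 2.6 1.2
   vertex 4.3 3.2 2.3
   vertex 3.6 1.8 1.2
  endloop
 endfacet
 facet normal 0.263 0.542 -0.798
  outer loop
   vertex 2.2 2.6 1.2
   vertex 1.4 4.9 2.5
   vertex 4.3 3.2 2.3
  endloop
 endfacet
 facet normal -0.883 -0.111 -0.456
  outer loop
   vertex 2.2 2.6 1.2
   vertex 0.6 0.1 4.9
   vertex 0.5 4.2 4.1
  endloop
 endfacet
 facet normal -0.867 -0.021 -0.497
  outer loop
   vertex 2.2 2.6 1.2
   vertex 0.5 4.2 4.1
   vertex 1.4 4.9 2.5
  endloop
 endfacet
 facet normal 0.629 -0.473 0.617
  outer loop
   vertex 3.8 0.7 2.1
   vertex 4.3 2.8 3.2
   vertex 0.6 0.1 4.9
  endloop
 endfacet
 facet normal -0.425 -0.654 -0.626
  outer loop
   vertex 3.8 0.7 2.1
   vertex 0.6 0.1 4.9
   vertex 2.2 2.6 1.2
  endloop
 endfacet
 facet normal -0.360 -0.629 -0.689
  outer loop
   vertex 3.8 0.7 2.1
   vertex 2.2 2.6 1.2
   vertex 3.6 1.8 1.2
  endloop
 endfacet
 facet normal 0.978 -0.189 -0.084
  outer loop
   vertex 3.8 0.7 2.1
   vertex 4.3 3.2 2.3
   vertex 4.3 2.8 3.2
  endloop
 endfacet
 facet normal 0.628 0.262 -0.733
  outer loop
   vertex 3.8 1.6 1.3
   vertex 3.6 1.8 1.2
   vertex 4.3 3.2 2.3
  endloop
 endfacet
 facet normal 0.964 -0.177 -0.199
  outer loop
   vertex 3.8 1.6 1.3
   vertex 4.3 3.2 2.3
   vertex 3.8 0.7 2.1
  endloop
 endfacet
 facet normal -0.279 -0.638 -0.718
  outer loop
   vertex 3.8 1.6 1.3
   vertex 3.8 0.7 2.1
   vertex 3.6 1.8 1.2
  endloop
 endfacet
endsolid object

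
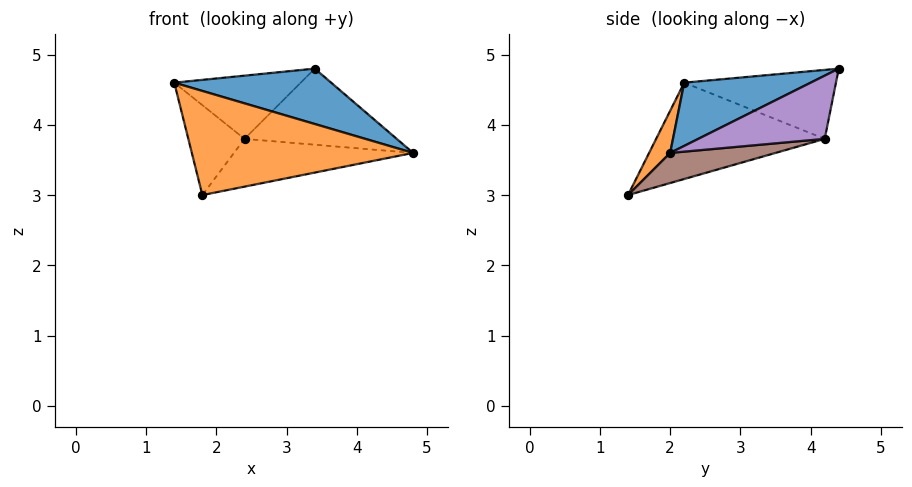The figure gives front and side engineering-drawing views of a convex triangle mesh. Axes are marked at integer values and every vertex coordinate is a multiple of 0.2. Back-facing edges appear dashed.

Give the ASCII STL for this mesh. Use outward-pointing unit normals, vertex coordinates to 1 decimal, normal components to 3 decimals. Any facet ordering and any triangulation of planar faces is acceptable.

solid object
 facet normal 0.251 -0.312 0.916
  outer loop
   vertex 3.4 4.4 4.8
   vertex 1.4 2.2 4.6
   vertex 4.8 2.0 3.6
  endloop
 endfacet
 facet normal 0.084 -0.883 0.462
  outer loop
   vertex 1.8 1.4 3.0
   vertex 4.8 2.0 3.6
   vertex 1.4 2.2 4.6
  endloop
 endfacet
 facet normal -0.647 0.539 0.539
  outer loop
   vertex 2.4 4.2 3.8
   vertex 1.4 2.2 4.6
   vertex 3.4 4.4 4.8
  endloop
 endfacet
 facet normal -0.882 0.294 -0.368
  outer loop
   vertex 2.4 4.2 3.8
   vertex 1.8 1.4 3.0
   vertex 1.4 2.2 4.6
  endloop
 endfacet
 facet normal 0.501 0.603 -0.621
  outer loop
   vertex 2.4 4.2 3.8
   vertex 3.4 4.4 4.8
   vertex 4.8 2.0 3.6
  endloop
 endfacet
 facet normal 0.143 0.243 -0.959
  outer loop
   vertex 2.4 4.2 3.8
   vertex 4.8 2.0 3.6
   vertex 1.8 1.4 3.0
  endloop
 endfacet
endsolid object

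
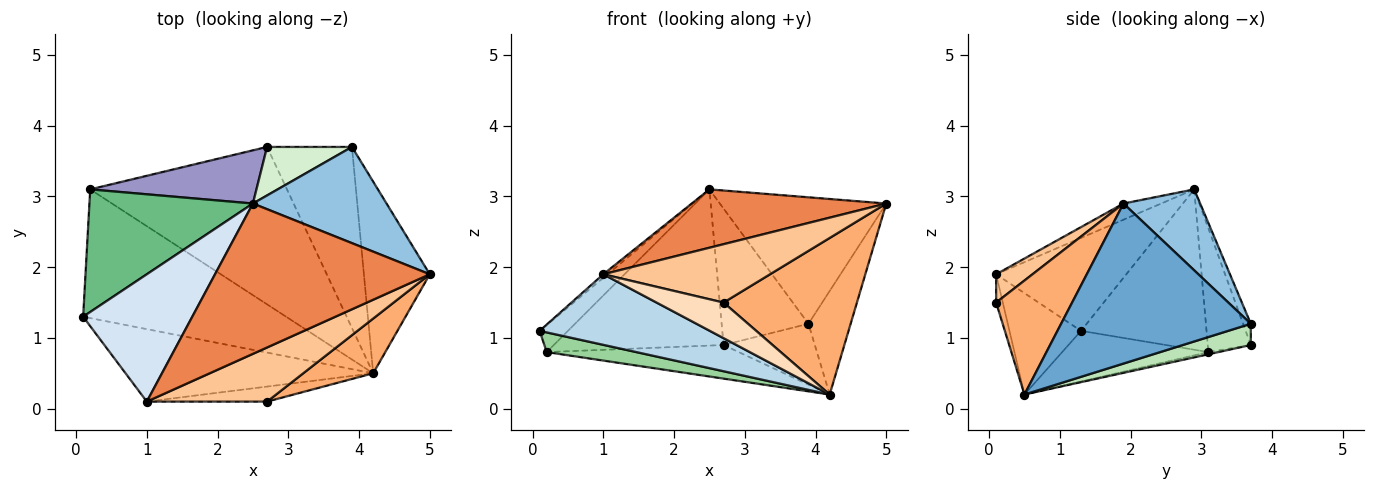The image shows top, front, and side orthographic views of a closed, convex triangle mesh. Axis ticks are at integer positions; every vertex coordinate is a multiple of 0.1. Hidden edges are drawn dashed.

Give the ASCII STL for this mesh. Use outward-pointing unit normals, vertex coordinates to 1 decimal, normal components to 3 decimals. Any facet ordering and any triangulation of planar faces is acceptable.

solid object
 facet normal 0.906 0.201 -0.373
  outer loop
   vertex 4.2 0.5 0.2
   vertex 3.9 3.7 1.2
   vertex 5.0 1.9 2.9
  endloop
 endfacet
 facet normal 0.344 0.747 0.568
  outer loop
   vertex 2.5 2.9 3.1
   vertex 5.0 1.9 2.9
   vertex 3.9 3.7 1.2
  endloop
 endfacet
 facet normal -0.282 -0.669 -0.687
  outer loop
   vertex 1.0 0.1 1.9
   vertex 0.1 1.3 1.1
   vertex 4.2 0.5 0.2
  endloop
 endfacet
 facet normal -0.648 0.021 0.761
  outer loop
   vertex 1.0 0.1 1.9
   vertex 2.5 2.9 3.1
   vertex 0.1 1.3 1.1
  endloop
 endfacet
 facet normal -0.070 -0.361 0.930
  outer loop
   vertex 1.0 0.1 1.9
   vertex 5.0 1.9 2.9
   vertex 2.5 2.9 3.1
  endloop
 endfacet
 facet normal 0.474 -0.831 0.291
  outer loop
   vertex 2.7 0.1 1.5
   vertex 4.2 0.5 0.2
   vertex 5.0 1.9 2.9
  endloop
 endfacet
 facet normal 0.158 -0.724 0.671
  outer loop
   vertex 2.7 0.1 1.5
   vertex 5.0 1.9 2.9
   vertex 1.0 0.1 1.9
  endloop
 endfacet
 facet normal -0.091 -0.917 -0.387
  outer loop
   vertex 2.7 0.1 1.5
   vertex 1.0 0.1 1.9
   vertex 4.2 0.5 0.2
  endloop
 endfacet
 facet normal -0.692 0.156 0.705
  outer loop
   vertex 0.2 3.1 0.8
   vertex 0.1 1.3 1.1
   vertex 2.5 2.9 3.1
  endloop
 endfacet
 facet normal -0.239 -0.147 -0.960
  outer loop
   vertex 0.2 3.1 0.8
   vertex 4.2 0.5 0.2
   vertex 0.1 1.3 1.1
  endloop
 endfacet
 facet normal 0.231 0.310 -0.922
  outer loop
   vertex 2.7 3.7 0.9
   vertex 3.9 3.7 1.2
   vertex 4.2 0.5 0.2
  endloop
 endfacet
 facet normal -0.083 0.939 0.334
  outer loop
   vertex 2.7 3.7 0.9
   vertex 2.5 2.9 3.1
   vertex 3.9 3.7 1.2
  endloop
 endfacet
 facet normal -0.233 0.920 0.313
  outer loop
   vertex 2.7 3.7 0.9
   vertex 0.2 3.1 0.8
   vertex 2.5 2.9 3.1
  endloop
 endfacet
 facet normal -0.011 0.209 -0.978
  outer loop
   vertex 2.7 3.7 0.9
   vertex 4.2 0.5 0.2
   vertex 0.2 3.1 0.8
  endloop
 endfacet
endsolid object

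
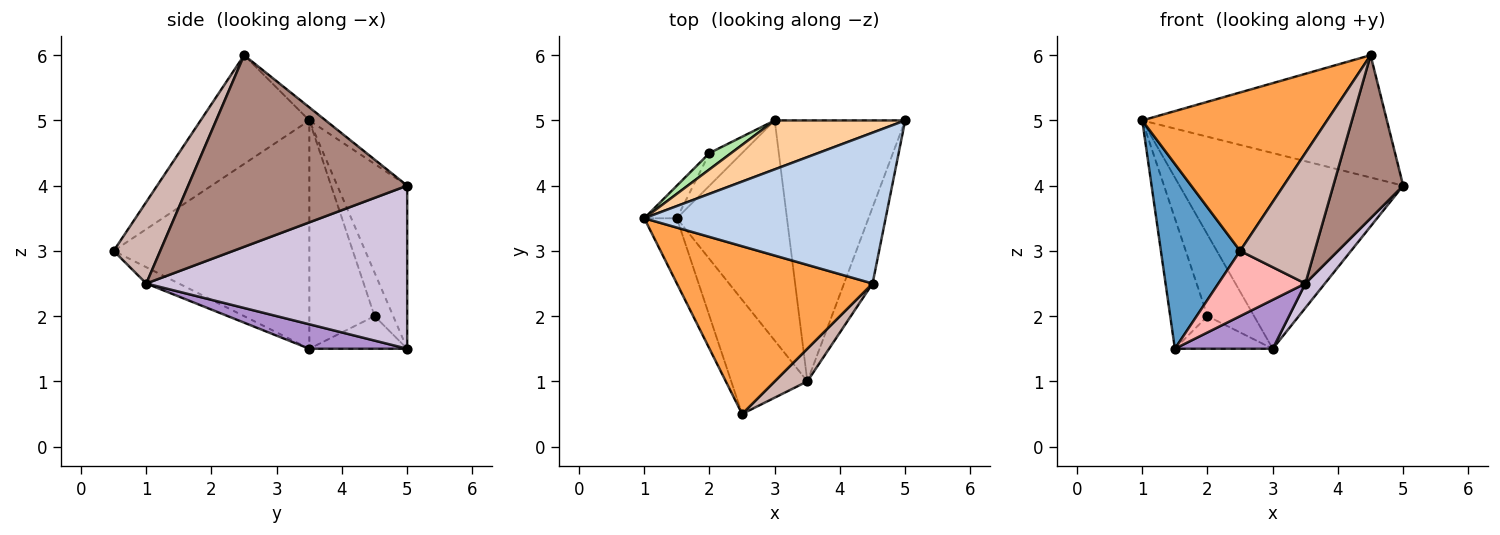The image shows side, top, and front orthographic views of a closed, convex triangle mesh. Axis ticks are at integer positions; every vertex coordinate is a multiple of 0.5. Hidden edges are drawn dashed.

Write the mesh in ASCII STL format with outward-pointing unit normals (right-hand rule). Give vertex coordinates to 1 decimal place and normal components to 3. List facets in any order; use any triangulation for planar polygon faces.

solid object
 facet normal -0.919 -0.372 -0.131
  outer loop
   vertex 1.5 3.5 1.5
   vertex 2.5 0.5 3.0
   vertex 1.0 3.5 5.0
  endloop
 endfacet
 facet normal -0.042 0.629 0.776
  outer loop
   vertex 4.5 2.5 6.0
   vertex 5.0 5.0 4.0
   vertex 1.0 3.5 5.0
  endloop
 endfacet
 facet normal -0.375 -0.637 0.674
  outer loop
   vertex 4.5 2.5 6.0
   vertex 1.0 3.5 5.0
   vertex 2.5 0.5 3.0
  endloop
 endfacet
 facet normal -0.290 0.928 0.232
  outer loop
   vertex 3.0 5.0 1.5
   vertex 1.0 3.5 5.0
   vertex 5.0 5.0 4.0
  endloop
 endfacet
 facet normal -0.862 0.492 -0.123
  outer loop
   vertex 2.0 4.5 2.0
   vertex 1.5 3.5 1.5
   vertex 1.0 3.5 5.0
  endloop
 endfacet
 facet normal -0.365 0.913 0.183
  outer loop
   vertex 2.0 4.5 2.0
   vertex 1.0 3.5 5.0
   vertex 3.0 5.0 1.5
  endloop
 endfacet
 facet normal -0.577 0.577 -0.577
  outer loop
   vertex 2.0 4.5 2.0
   vertex 3.0 5.0 1.5
   vertex 1.5 3.5 1.5
  endloop
 endfacet
 facet normal -0.183 -0.488 -0.854
  outer loop
   vertex 3.5 1.0 2.5
   vertex 2.5 0.5 3.0
   vertex 1.5 3.5 1.5
  endloop
 endfacet
 facet normal 0.212 -0.212 -0.954
  outer loop
   vertex 3.5 1.0 2.5
   vertex 1.5 3.5 1.5
   vertex 3.0 5.0 1.5
  endloop
 endfacet
 facet normal 0.780 -0.058 -0.624
  outer loop
   vertex 3.5 1.0 2.5
   vertex 3.0 5.0 1.5
   vertex 5.0 5.0 4.0
  endloop
 endfacet
 facet normal 0.943 -0.301 -0.140
  outer loop
   vertex 3.5 1.0 2.5
   vertex 5.0 5.0 4.0
   vertex 4.5 2.5 6.0
  endloop
 endfacet
 facet normal 0.518 -0.830 0.207
  outer loop
   vertex 3.5 1.0 2.5
   vertex 4.5 2.5 6.0
   vertex 2.5 0.5 3.0
  endloop
 endfacet
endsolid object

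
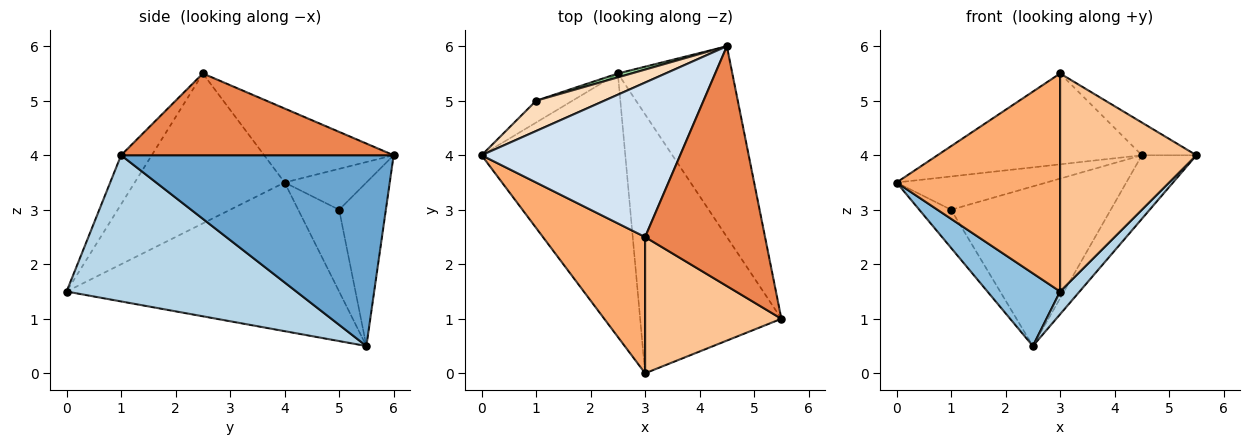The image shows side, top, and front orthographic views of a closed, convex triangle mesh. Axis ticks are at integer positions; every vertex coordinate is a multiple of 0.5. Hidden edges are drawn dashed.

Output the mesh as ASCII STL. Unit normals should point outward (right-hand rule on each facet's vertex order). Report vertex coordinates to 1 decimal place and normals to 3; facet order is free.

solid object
 facet normal 0.845 0.169 -0.507
  outer loop
   vertex 2.5 5.5 0.5
   vertex 4.5 6.0 4.0
   vertex 5.5 1.0 4.0
  endloop
 endfacet
 facet normal -0.706 -0.188 -0.683
  outer loop
   vertex 3.0 0.0 1.5
   vertex 0.0 4.0 3.5
   vertex 2.5 5.5 0.5
  endloop
 endfacet
 facet normal 0.718 -0.061 -0.694
  outer loop
   vertex 3.0 0.0 1.5
   vertex 2.5 5.5 0.5
   vertex 5.5 1.0 4.0
  endloop
 endfacet
 facet normal -0.306 0.483 0.821
  outer loop
   vertex 3.0 2.5 5.5
   vertex 4.5 6.0 4.0
   vertex 0.0 4.0 3.5
  endloop
 endfacet
 facet normal 0.560 0.112 0.821
  outer loop
   vertex 3.0 2.5 5.5
   vertex 5.5 1.0 4.0
   vertex 4.5 6.0 4.0
  endloop
 endfacet
 facet normal -0.614 -0.670 0.418
  outer loop
   vertex 3.0 2.5 5.5
   vertex 0.0 4.0 3.5
   vertex 3.0 0.0 1.5
  endloop
 endfacet
 facet normal -0.187 -0.833 0.521
  outer loop
   vertex 3.0 2.5 5.5
   vertex 3.0 0.0 1.5
   vertex 5.5 1.0 4.0
  endloop
 endfacet
 facet normal -0.374 0.686 0.624
  outer loop
   vertex 1.0 5.0 3.0
   vertex 0.0 4.0 3.5
   vertex 4.5 6.0 4.0
  endloop
 endfacet
 facet normal -0.745 0.579 -0.331
  outer loop
   vertex 1.0 5.0 3.0
   vertex 2.5 5.5 0.5
   vertex 0.0 4.0 3.5
  endloop
 endfacet
 facet normal -0.281 0.959 0.023
  outer loop
   vertex 1.0 5.0 3.0
   vertex 4.5 6.0 4.0
   vertex 2.5 5.5 0.5
  endloop
 endfacet
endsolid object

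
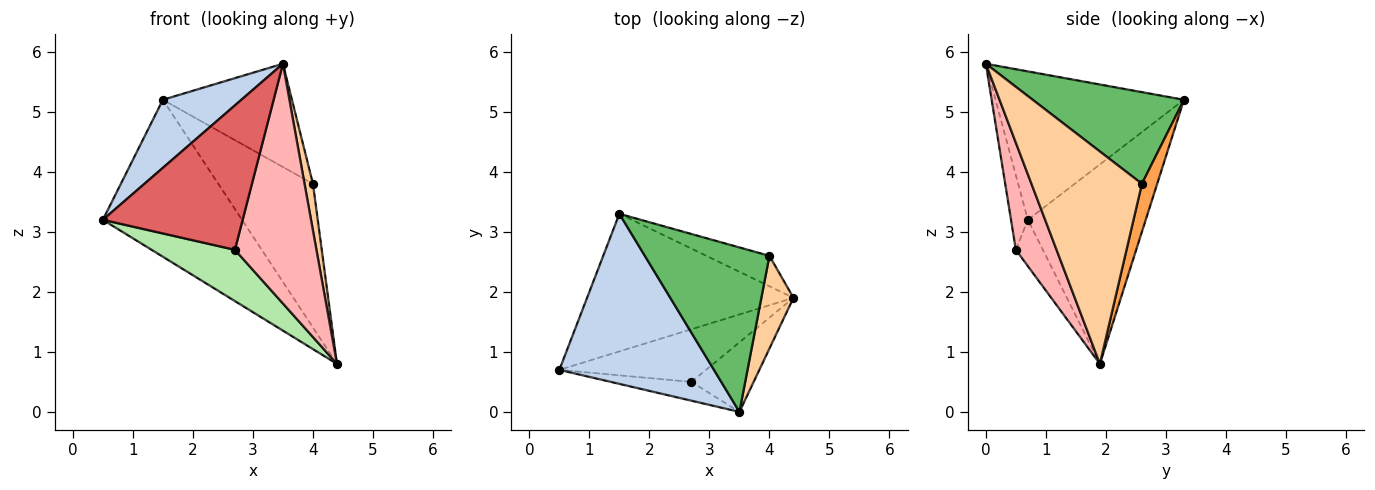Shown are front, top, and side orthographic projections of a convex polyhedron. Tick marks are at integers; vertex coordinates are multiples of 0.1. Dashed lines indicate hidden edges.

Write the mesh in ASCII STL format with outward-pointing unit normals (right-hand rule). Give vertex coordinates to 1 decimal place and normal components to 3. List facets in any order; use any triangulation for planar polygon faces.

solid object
 facet normal -0.537 0.634 -0.556
  outer loop
   vertex 1.5 3.3 5.2
   vertex 4.4 1.9 0.8
   vertex 0.5 0.7 3.2
  endloop
 endfacet
 facet normal -0.665 -0.277 0.693
  outer loop
   vertex 3.5 0.0 5.8
   vertex 1.5 3.3 5.2
   vertex 0.5 0.7 3.2
  endloop
 endfacet
 facet normal 0.156 0.966 -0.205
  outer loop
   vertex 4.0 2.6 3.8
   vertex 4.4 1.9 0.8
   vertex 1.5 3.3 5.2
  endloop
 endfacet
 facet normal 0.986 -0.075 0.149
  outer loop
   vertex 4.0 2.6 3.8
   vertex 3.5 0.0 5.8
   vertex 4.4 1.9 0.8
  endloop
 endfacet
 facet normal 0.529 0.451 0.719
  outer loop
   vertex 4.0 2.6 3.8
   vertex 1.5 3.3 5.2
   vertex 3.5 0.0 5.8
  endloop
 endfacet
 facet normal -0.221 -0.680 -0.699
  outer loop
   vertex 2.7 0.5 2.7
   vertex 0.5 0.7 3.2
   vertex 4.4 1.9 0.8
  endloop
 endfacet
 facet normal -0.119 -0.985 -0.128
  outer loop
   vertex 2.7 0.5 2.7
   vertex 3.5 0.0 5.8
   vertex 0.5 0.7 3.2
  endloop
 endfacet
 facet normal 0.432 -0.866 -0.251
  outer loop
   vertex 2.7 0.5 2.7
   vertex 4.4 1.9 0.8
   vertex 3.5 0.0 5.8
  endloop
 endfacet
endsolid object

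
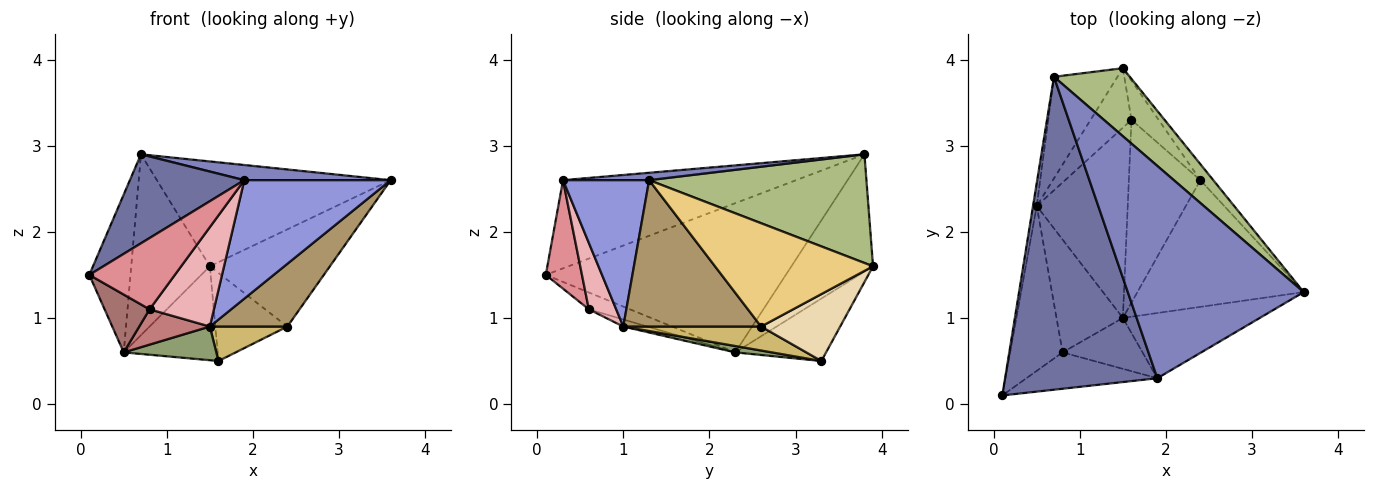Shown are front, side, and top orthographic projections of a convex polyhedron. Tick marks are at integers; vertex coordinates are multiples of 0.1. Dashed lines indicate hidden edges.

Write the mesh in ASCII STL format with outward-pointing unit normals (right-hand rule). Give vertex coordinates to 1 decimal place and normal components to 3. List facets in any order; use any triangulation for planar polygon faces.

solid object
 facet normal -0.487 -0.239 0.840
  outer loop
   vertex 1.9 0.3 2.6
   vertex 0.7 3.8 2.9
   vertex 0.1 0.1 1.5
  endloop
 endfacet
 facet normal 0.042 -0.071 0.997
  outer loop
   vertex 1.9 0.3 2.6
   vertex 3.6 1.3 2.6
   vertex 0.7 3.8 2.9
  endloop
 endfacet
 facet normal 0.458 -0.779 -0.428
  outer loop
   vertex 1.9 0.3 2.6
   vertex 1.5 1.0 0.9
   vertex 3.6 1.3 2.6
  endloop
 endfacet
 facet normal -0.985 0.169 -0.025
  outer loop
   vertex 0.5 2.3 0.6
   vertex 0.1 0.1 1.5
   vertex 0.7 3.8 2.9
  endloop
 endfacet
 facet normal 0.069 -0.174 -0.982
  outer loop
   vertex 0.5 2.3 0.6
   vertex 1.6 3.3 0.5
   vertex 1.5 1.0 0.9
  endloop
 endfacet
 facet normal 0.615 0.662 0.429
  outer loop
   vertex 1.5 3.9 1.6
   vertex 0.7 3.8 2.9
   vertex 3.6 1.3 2.6
  endloop
 endfacet
 facet normal -0.671 0.646 -0.363
  outer loop
   vertex 1.5 3.9 1.6
   vertex 0.5 2.3 0.6
   vertex 0.7 3.8 2.9
  endloop
 endfacet
 facet normal -0.633 0.654 -0.414
  outer loop
   vertex 1.5 3.9 1.6
   vertex 1.6 3.3 0.5
   vertex 0.5 2.3 0.6
  endloop
 endfacet
 facet normal 0.619 -0.348 -0.704
  outer loop
   vertex 2.4 2.6 0.9
   vertex 3.6 1.3 2.6
   vertex 1.5 1.0 0.9
  endloop
 endfacet
 facet normal 0.313 -0.176 -0.933
  outer loop
   vertex 2.4 2.6 0.9
   vertex 1.5 1.0 0.9
   vertex 1.6 3.3 0.5
  endloop
 endfacet
 facet normal 0.792 0.602 -0.099
  outer loop
   vertex 2.4 2.6 0.9
   vertex 1.5 3.9 1.6
   vertex 3.6 1.3 2.6
  endloop
 endfacet
 facet normal 0.708 0.645 -0.287
  outer loop
   vertex 2.4 2.6 0.9
   vertex 1.6 3.3 0.5
   vertex 1.5 3.9 1.6
  endloop
 endfacet
 facet normal -0.290 -0.317 -0.903
  outer loop
   vertex 0.8 0.6 1.1
   vertex 0.1 0.1 1.5
   vertex 0.5 2.3 0.6
  endloop
 endfacet
 facet normal -0.101 -0.297 -0.949
  outer loop
   vertex 0.8 0.6 1.1
   vertex 0.5 2.3 0.6
   vertex 1.5 1.0 0.9
  endloop
 endfacet
 facet normal 0.352 -0.834 -0.425
  outer loop
   vertex 0.8 0.6 1.1
   vertex 1.9 0.3 2.6
   vertex 0.1 0.1 1.5
  endloop
 endfacet
 facet normal 0.354 -0.833 -0.426
  outer loop
   vertex 0.8 0.6 1.1
   vertex 1.5 1.0 0.9
   vertex 1.9 0.3 2.6
  endloop
 endfacet
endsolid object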